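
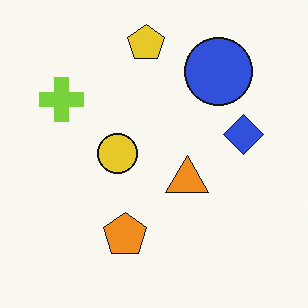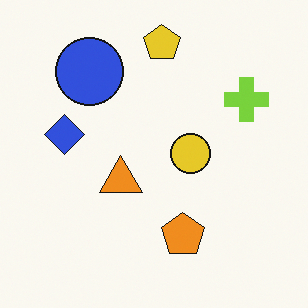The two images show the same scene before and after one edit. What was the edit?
The transformation is: flipped horizontally (left ↔ right).

The lime cross is in the top-left of the first image and the top-right of the second — shapes on opposite sides of the vertical midline have swapped in a mirror flip.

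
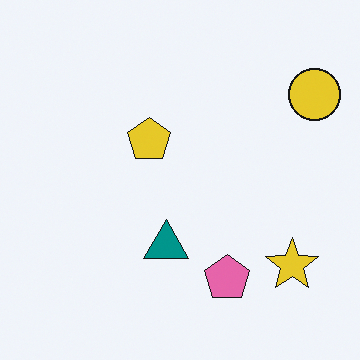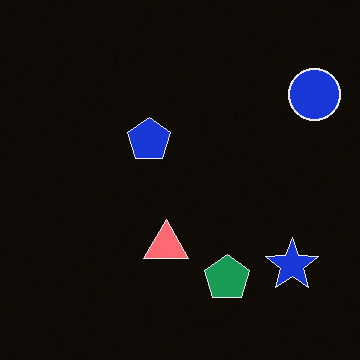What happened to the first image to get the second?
The image was color-inverted (negative).

The light background has become dark and every shape's color is its complement — a photographic negative.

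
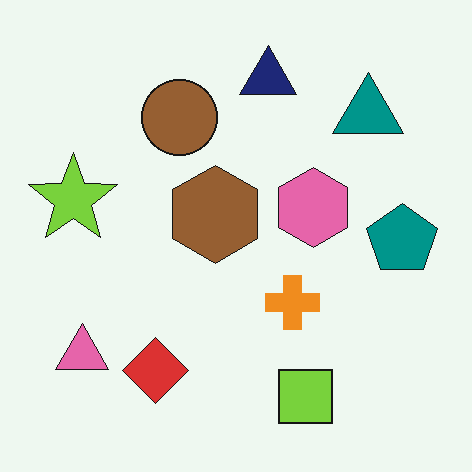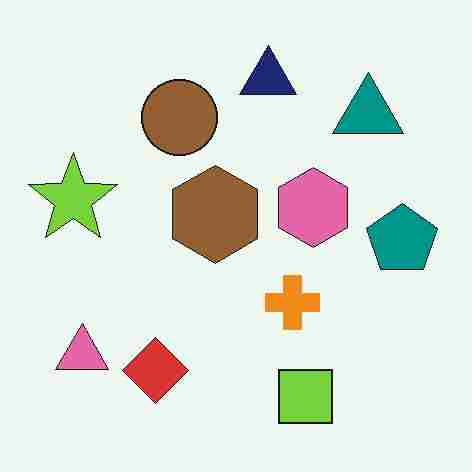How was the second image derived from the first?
The second image is the first degraded with heavy JPEG compression.

Blocky 8×8 compression artifacts appear around shape edges and the flat background shows ringing — characteristic JPEG degradation.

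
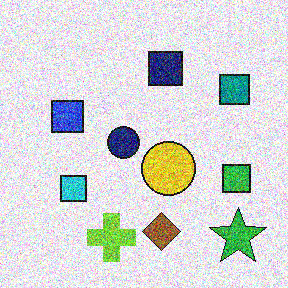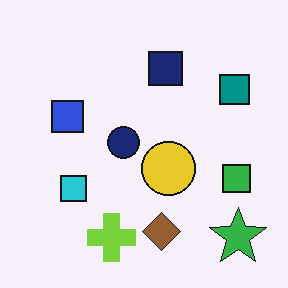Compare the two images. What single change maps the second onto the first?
It was degraded with strong gaussian noise.

Random speckle covers the whole image, including the flat background.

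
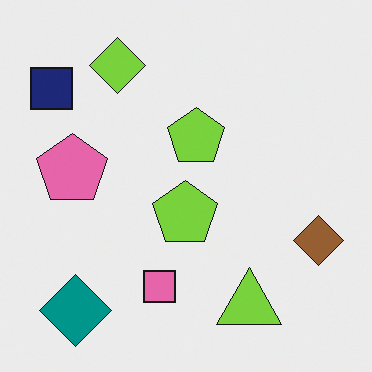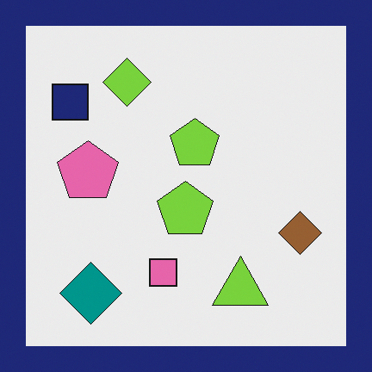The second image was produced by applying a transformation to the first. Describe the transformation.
The second image is the first framed with a navy border.

A solid navy frame runs around the edge of the second image, with the content slightly shrunk inside it.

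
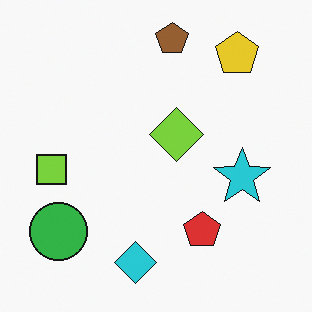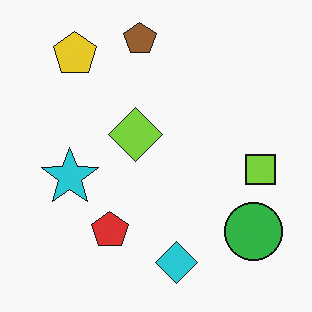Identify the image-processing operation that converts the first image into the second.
The image was flipped horizontally (left ↔ right).

The lime square is in the left of the first image and the right of the second — shapes on opposite sides of the vertical midline have swapped in a mirror flip.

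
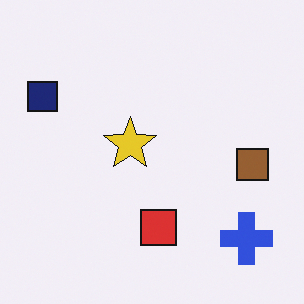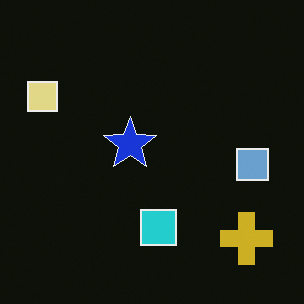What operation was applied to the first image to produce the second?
The second image is the first color-inverted (negative).

The light background has become dark and every shape's color is its complement — a photographic negative.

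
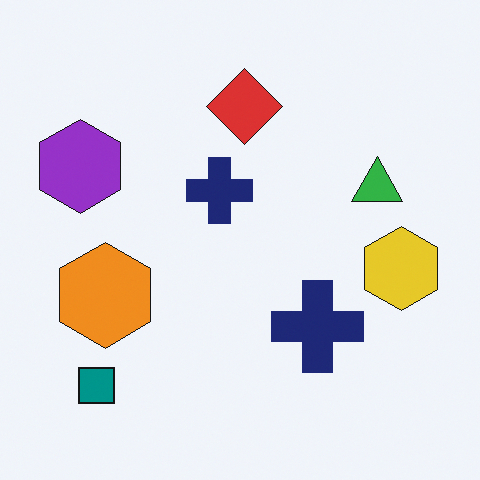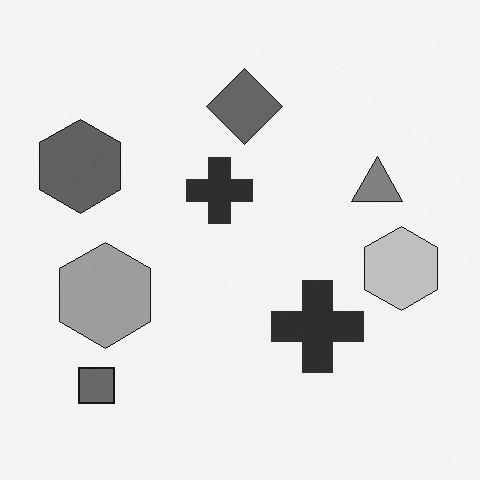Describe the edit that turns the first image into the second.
The image was converted to grayscale.

All color is removed — every shape is now a shade of grey.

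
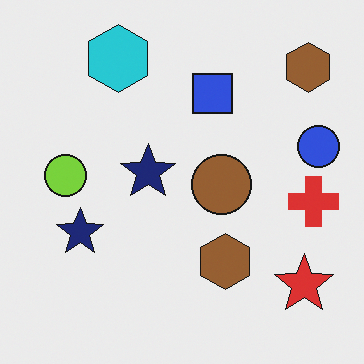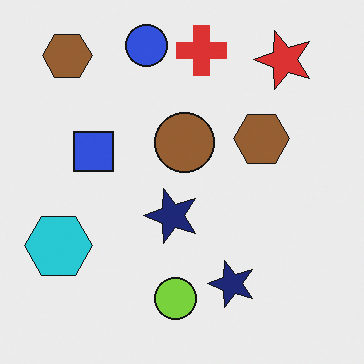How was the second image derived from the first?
It was rotated 90° counter-clockwise.

The red star sits in the bottom-right of the first image and the top-right of the second — consistent with a whole-image 90° counter-clockwise rotation.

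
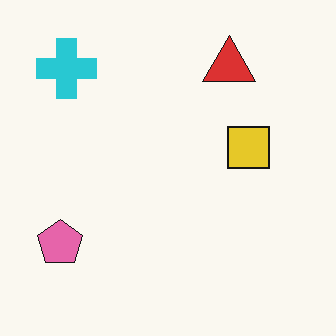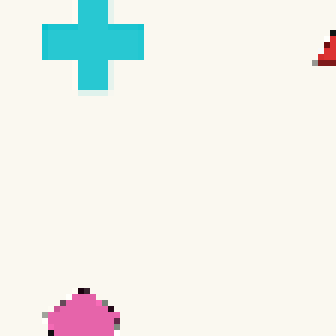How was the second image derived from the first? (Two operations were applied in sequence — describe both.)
The image was cropped to a noticeably smaller region and rescaled, then moderately pixelated.

The visible shapes are larger and the field of view is narrower; shapes near the original edges may be partly or wholly outside the frame — a crop-and-rescale. Shapes are reduced to large square blocks; fine edges and outlines are lost — a downscale-then-upscale (mosaic) effect.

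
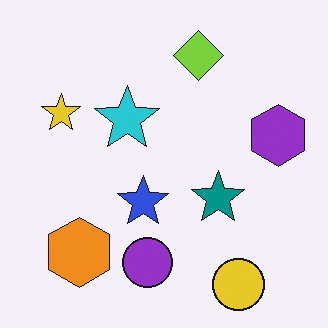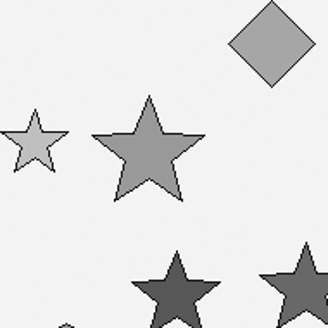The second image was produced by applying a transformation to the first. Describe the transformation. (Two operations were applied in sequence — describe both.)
It was converted to grayscale, then cropped tightly and scaled back up.

All color is removed — every shape is now a shade of grey. The visible shapes are larger and the field of view is narrower; shapes near the original edges may be partly or wholly outside the frame — a crop-and-rescale.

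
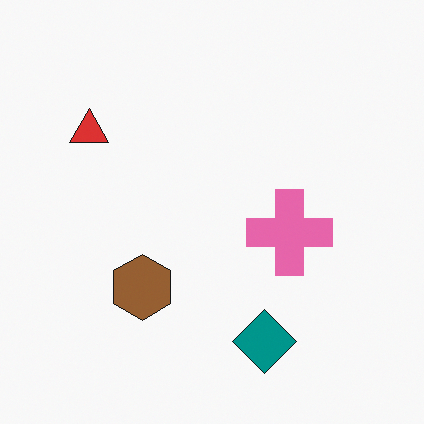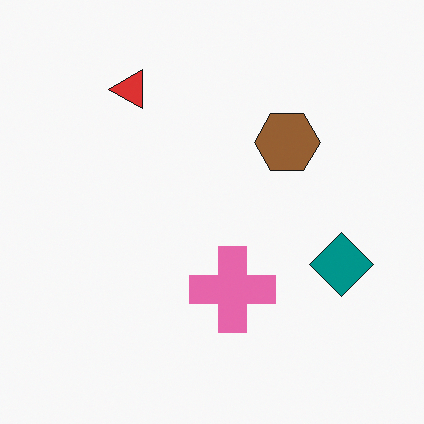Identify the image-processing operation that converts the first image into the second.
This is the original image transposed (reflected across the top-left ↔ bottom-right diagonal).

Shapes have swapped their row and column positions — what was in the top-right is now in the bottom-left — a diagonal reflection.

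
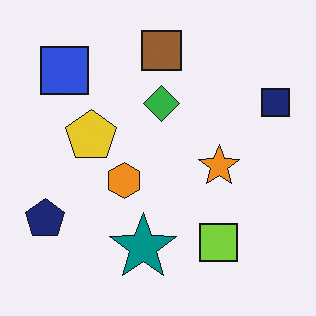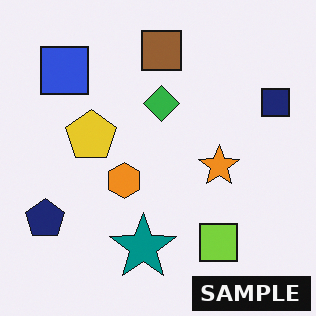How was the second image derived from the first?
The second image is the first watermarked with the text "SAMPLE" in the lower-right corner.

A dark label reading "SAMPLE" appears in the lower-right corner.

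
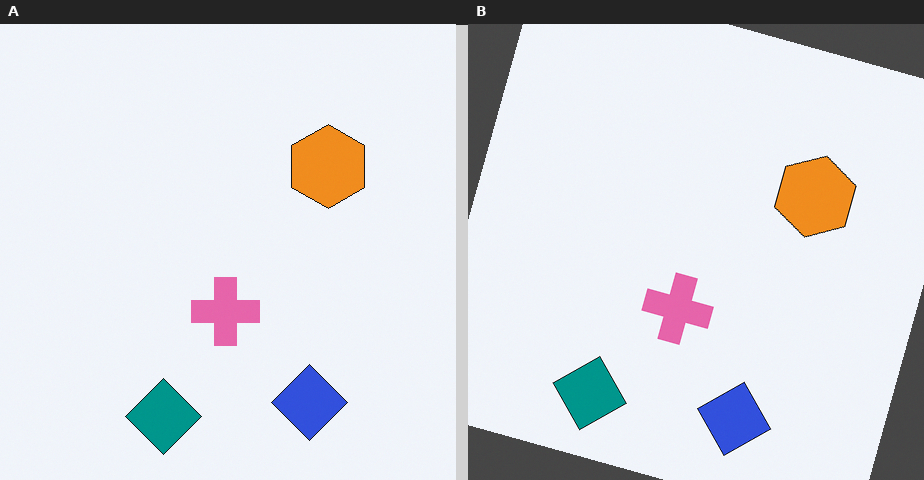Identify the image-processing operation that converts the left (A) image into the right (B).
The image was rotated clockwise by a moderate amount.

Every shape is tilted by the same angle and the image corners show triangular fill wedges — a whole-image rotation by a non-right angle.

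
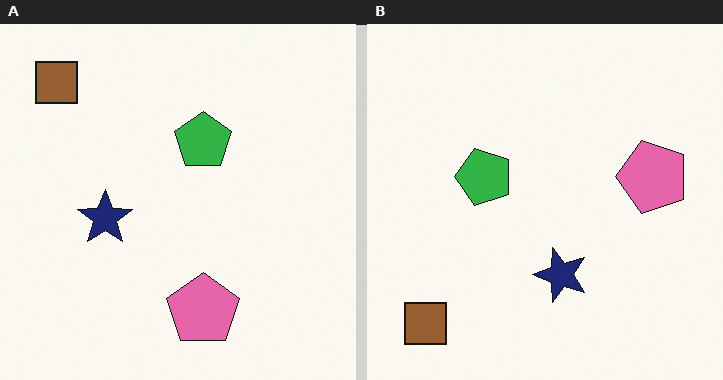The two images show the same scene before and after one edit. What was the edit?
The image was rotated 90° counter-clockwise.

The brown square sits in the top-left of the left (A) image and the bottom-left of the right (B) — consistent with a whole-image 90° counter-clockwise rotation.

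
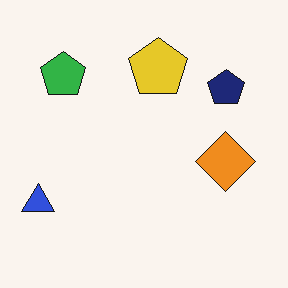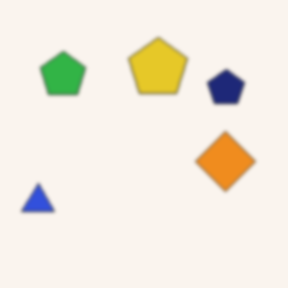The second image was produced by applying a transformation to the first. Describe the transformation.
Given a subtle gaussian blur.

Shape edges and outlines are uniformly softened across the whole image.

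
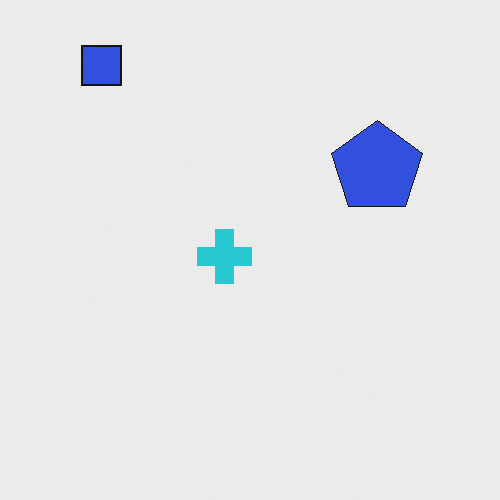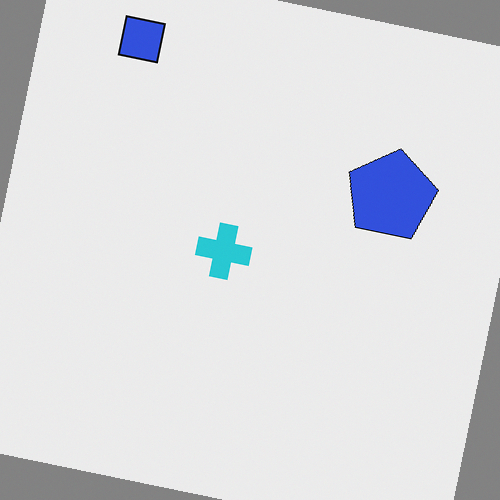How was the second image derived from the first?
Rotated clockwise by a slight angle.

Every shape is tilted by the same angle and the image corners show triangular fill wedges — a whole-image rotation by a non-right angle.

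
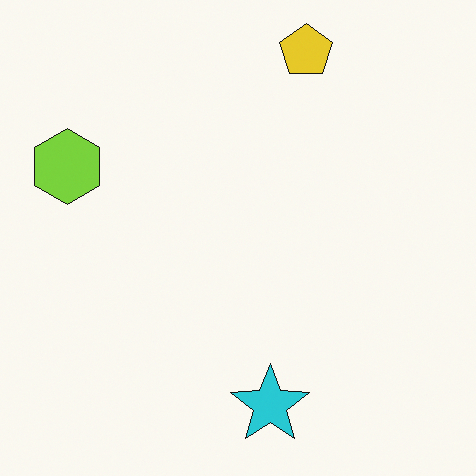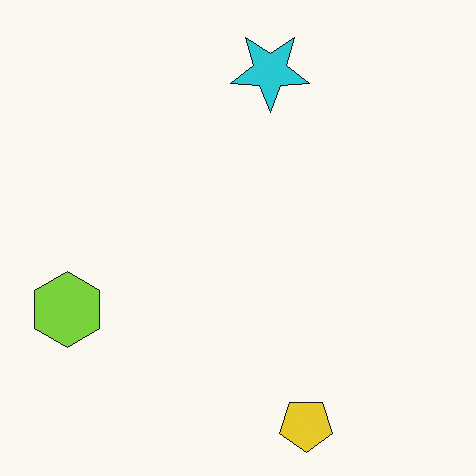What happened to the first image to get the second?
This is the original image flipped vertically (top ↔ bottom).

The yellow pentagon is in the top of the first image and the bottom of the second — shapes on opposite sides of the horizontal midline have swapped in a mirror flip.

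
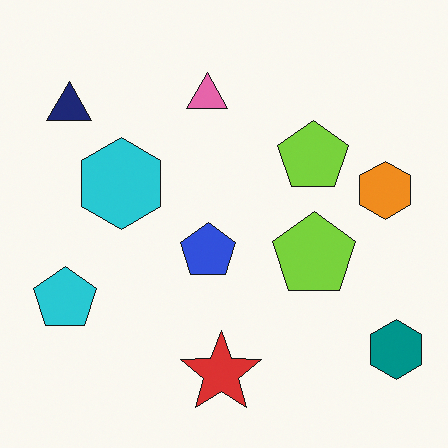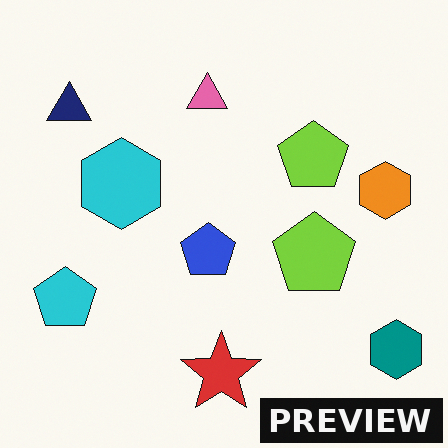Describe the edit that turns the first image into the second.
The second image is the first watermarked with the text "PREVIEW" in the lower-right corner.

A dark label reading "PREVIEW" appears in the lower-right corner.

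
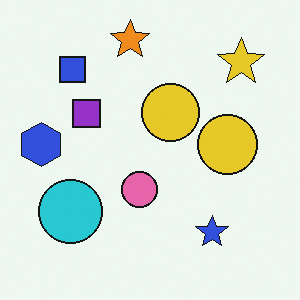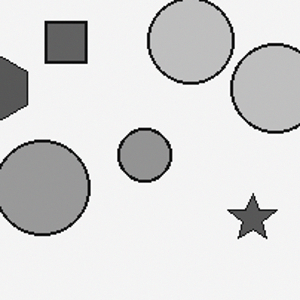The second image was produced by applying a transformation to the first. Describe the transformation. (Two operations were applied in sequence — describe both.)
The second image is the first converted to grayscale, then cropped to a modestly smaller region and rescaled.

All color is removed — every shape is now a shade of grey. The visible shapes are larger and the field of view is narrower; shapes near the original edges may be partly or wholly outside the frame — a crop-and-rescale.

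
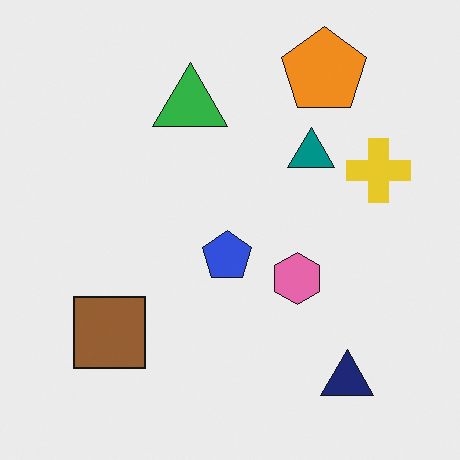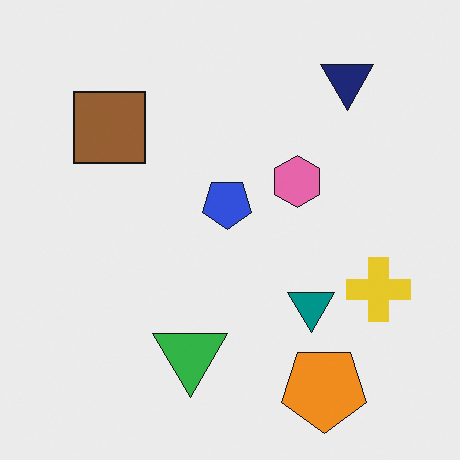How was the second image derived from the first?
The image was flipped vertically (top ↔ bottom).

The orange pentagon is in the top-right of the first image and the bottom-right of the second — shapes on opposite sides of the horizontal midline have swapped in a mirror flip.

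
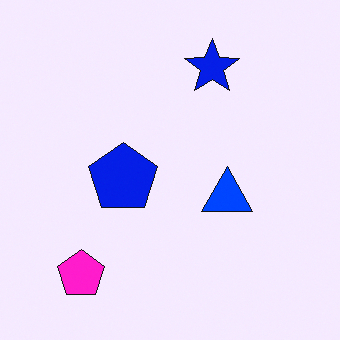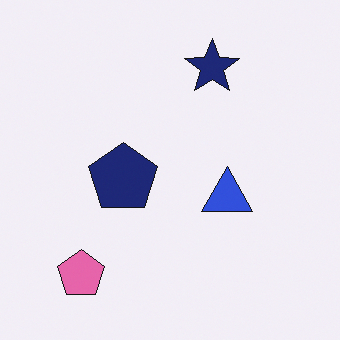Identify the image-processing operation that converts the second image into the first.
The first image is the second made much more vivid (saturation change).

All colors are more vivid — a global saturation change.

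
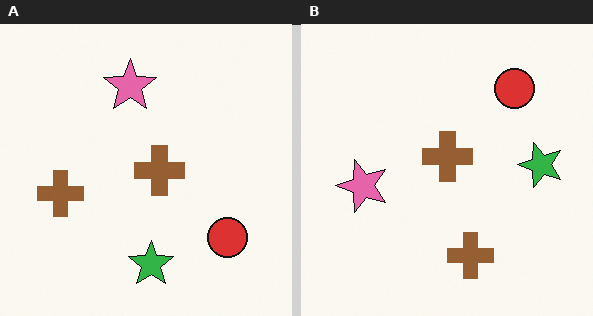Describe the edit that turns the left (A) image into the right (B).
Rotated 90° counter-clockwise.

The red circle sits in the bottom-right of the left (A) image and the top-right of the right (B) — consistent with a whole-image 90° counter-clockwise rotation.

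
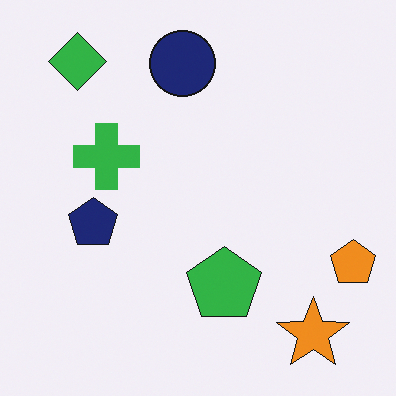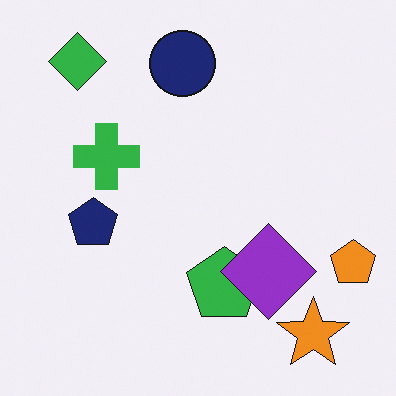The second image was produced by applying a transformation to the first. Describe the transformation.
The transformation is: overlaid with an additional purple diamond.

A purple diamond appears in the second image that is absent from the first.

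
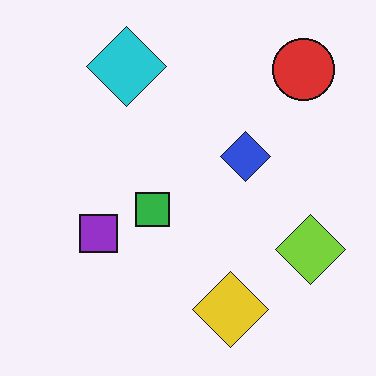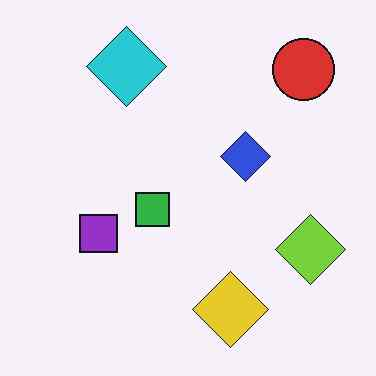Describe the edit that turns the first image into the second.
This is the original image given moderate JPEG compression.

Blocky 8×8 compression artifacts appear around shape edges and the flat background shows ringing — characteristic JPEG degradation.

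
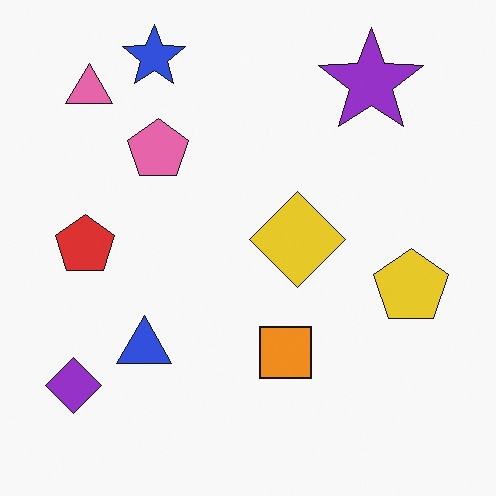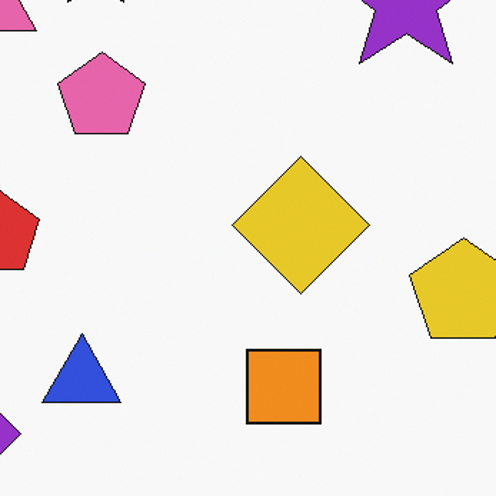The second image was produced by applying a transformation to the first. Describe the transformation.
The image was cropped slightly and scaled back up.

The visible shapes are larger and the field of view is narrower; shapes near the original edges may be partly or wholly outside the frame — a crop-and-rescale.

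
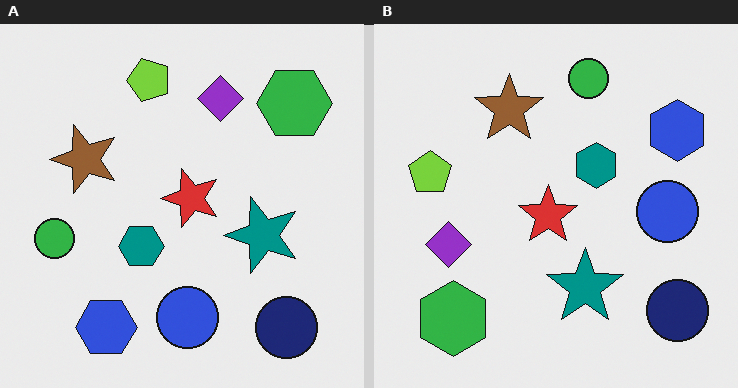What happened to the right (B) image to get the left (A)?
The image was transposed (reflected across the top-left ↔ bottom-right diagonal).

Shapes have swapped their row and column positions — what was in the top-right is now in the bottom-left — a diagonal reflection.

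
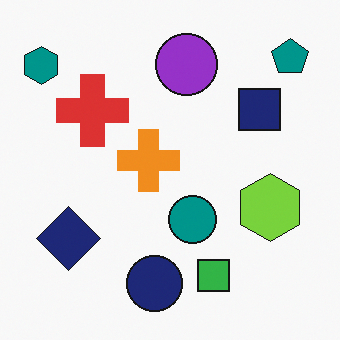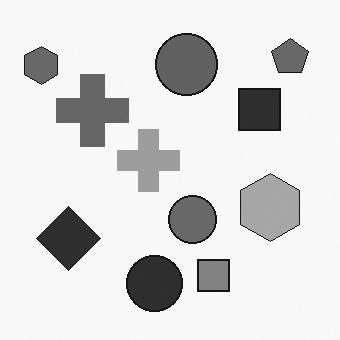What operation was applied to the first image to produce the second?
This is the original image converted to grayscale.

All color is removed — every shape is now a shade of grey.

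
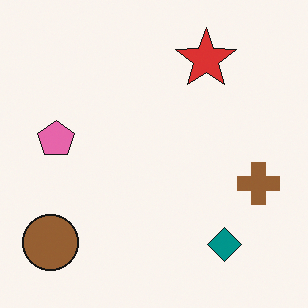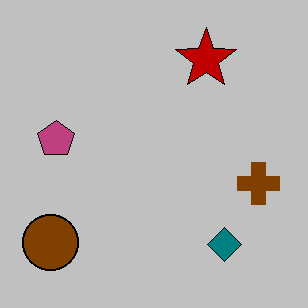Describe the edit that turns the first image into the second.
The image was aggressively posterized.

Each flat color has snapped to a coarser quantized level — most visibly, the near-white background has dropped to a flat grey.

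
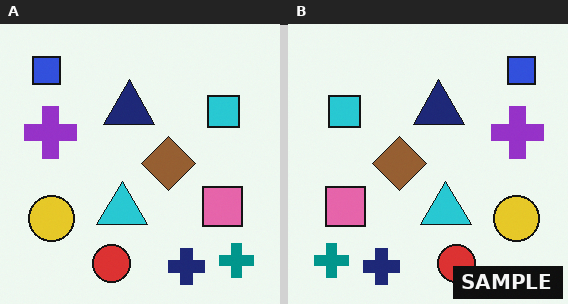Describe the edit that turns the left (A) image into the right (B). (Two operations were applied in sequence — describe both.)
This is the original image flipped horizontally (left ↔ right), then watermarked with the text "SAMPLE" in the lower-right corner.

The teal cross is in the bottom-right of the left (A) image and the bottom-left of the right (B) — shapes on opposite sides of the vertical midline have swapped in a mirror flip. A dark label reading "SAMPLE" appears in the lower-right corner.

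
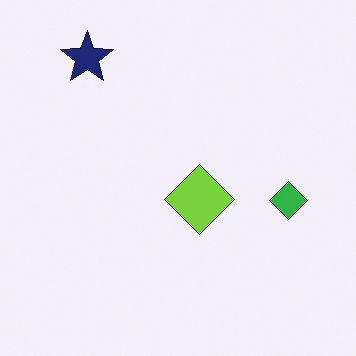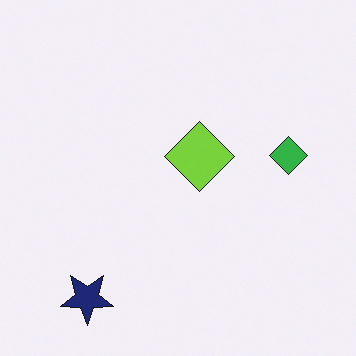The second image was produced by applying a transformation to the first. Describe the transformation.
This is the original image flipped vertically (top ↔ bottom).

The navy star is in the top-left of the first image and the bottom-left of the second — shapes on opposite sides of the horizontal midline have swapped in a mirror flip.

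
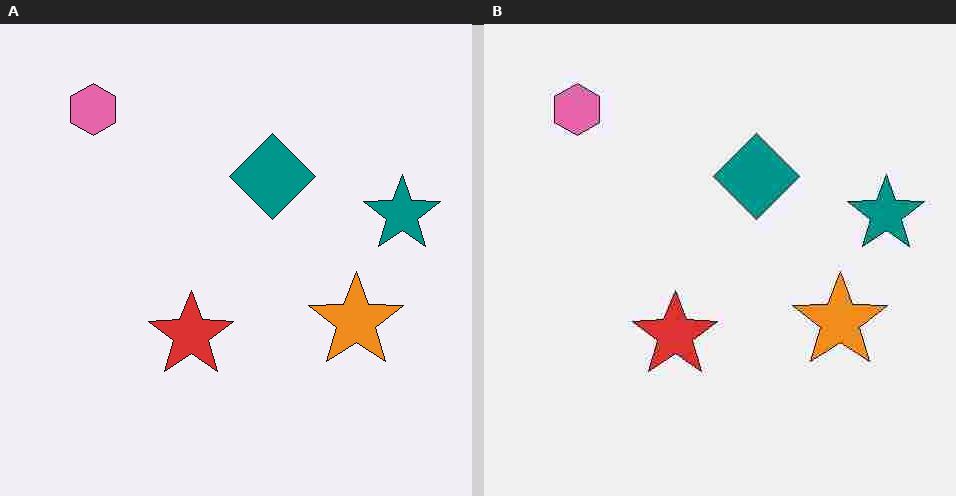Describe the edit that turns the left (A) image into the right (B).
The transformation is: degraded with heavy JPEG compression.

Blocky 8×8 compression artifacts appear around shape edges and the flat background shows ringing — characteristic JPEG degradation.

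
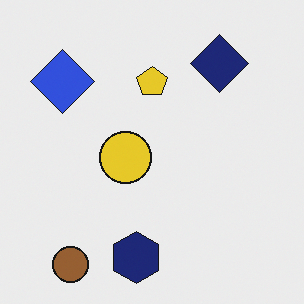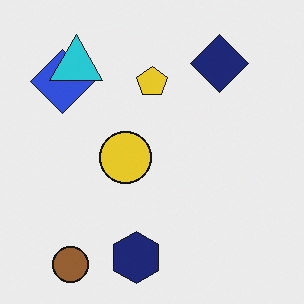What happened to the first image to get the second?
Overlaid with an additional cyan triangle.

A cyan triangle appears in the second image that is absent from the first.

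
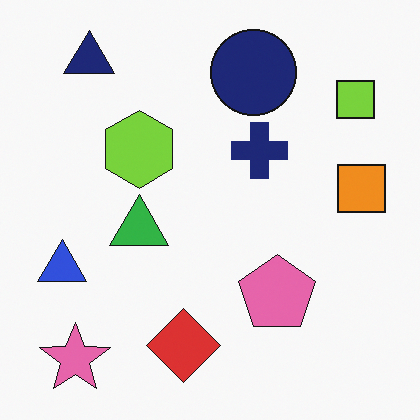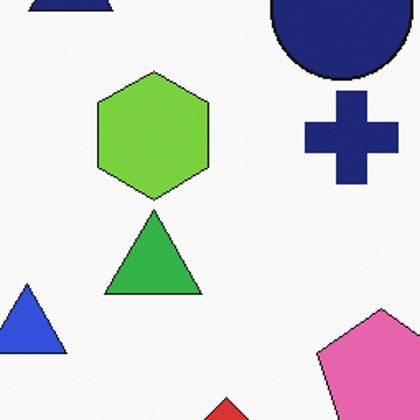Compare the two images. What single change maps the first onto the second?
The transformation is: cropped to a noticeably smaller region and rescaled.

The visible shapes are larger and the field of view is narrower; shapes near the original edges may be partly or wholly outside the frame — a crop-and-rescale.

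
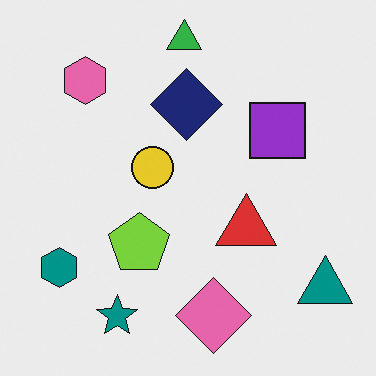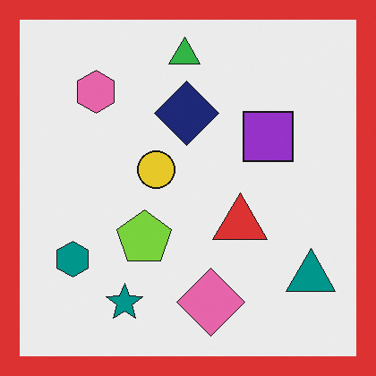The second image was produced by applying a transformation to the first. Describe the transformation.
This is the original image framed with a red border.

A solid red frame runs around the edge of the second image, with the content slightly shrunk inside it.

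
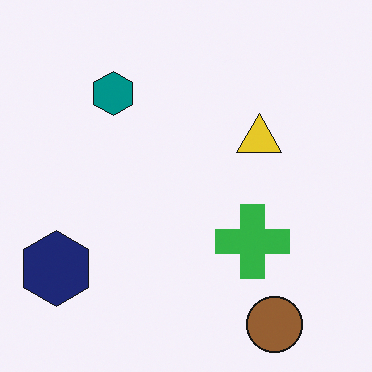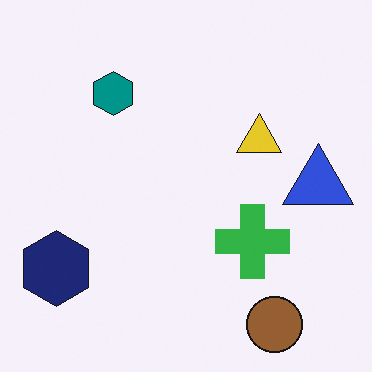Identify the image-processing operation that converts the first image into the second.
The image was overlaid with an additional blue triangle.

A blue triangle appears in the second image that is absent from the first.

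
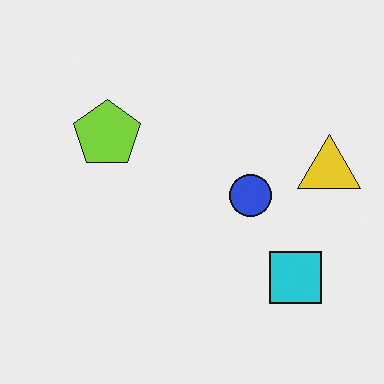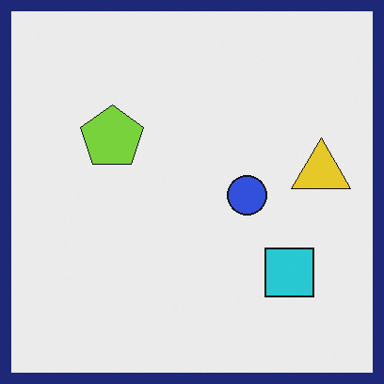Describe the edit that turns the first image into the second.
This is the original image framed with a navy border.

A solid navy frame runs around the edge of the second image, with the content slightly shrunk inside it.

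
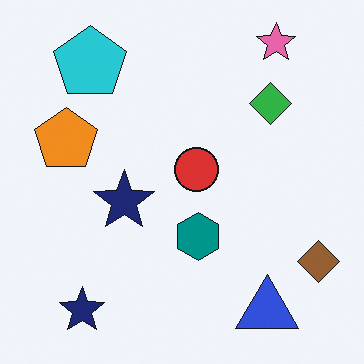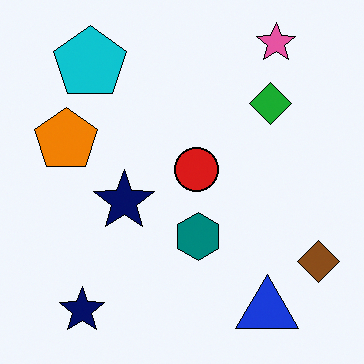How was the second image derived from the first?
Given slightly increased contrast.

Tones are pushed away from mid-grey across the whole image — a global contrast change.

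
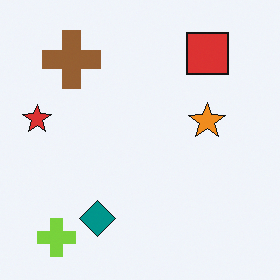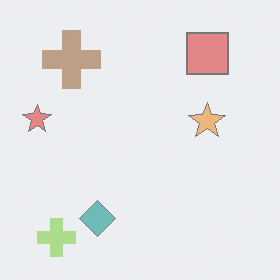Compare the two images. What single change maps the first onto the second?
The transformation is: given much lower contrast.

Tones are pushed toward mid-grey across the whole image — a global contrast change.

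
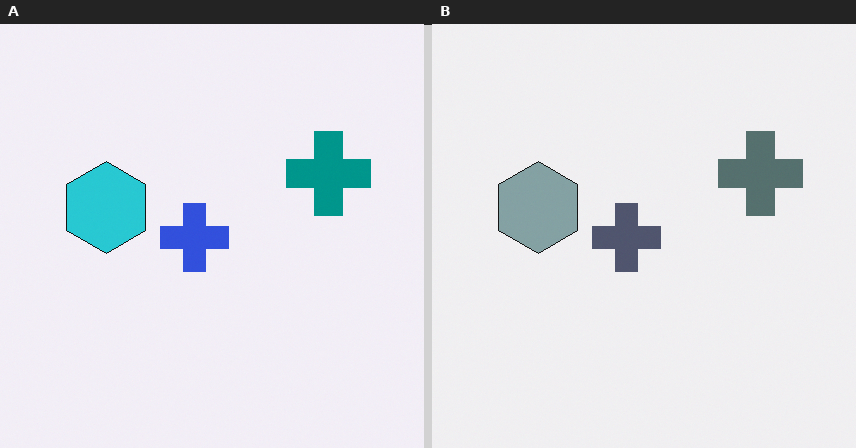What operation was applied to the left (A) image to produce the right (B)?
It was heavily desaturated.

All colors are more muted and greyish — a global saturation change.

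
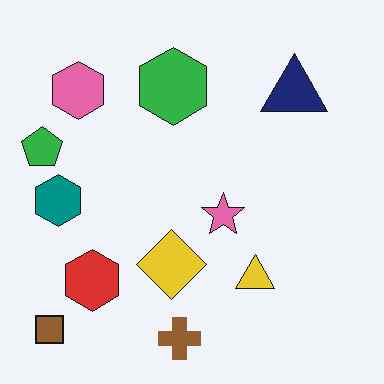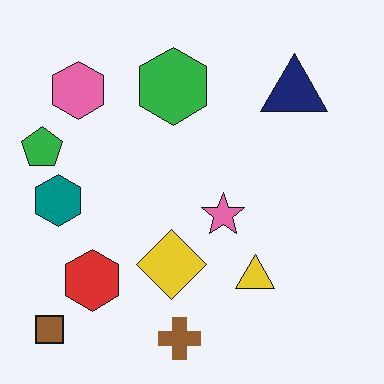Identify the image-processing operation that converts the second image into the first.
It was given moderate JPEG compression.

Blocky 8×8 compression artifacts appear around shape edges and the flat background shows ringing — characteristic JPEG degradation.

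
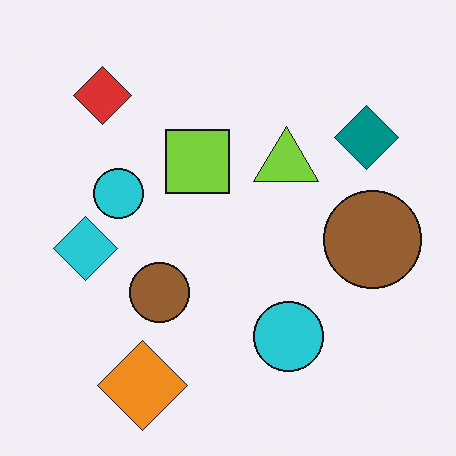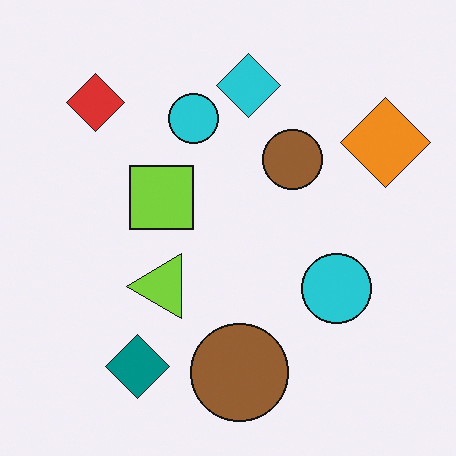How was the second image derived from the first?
This is the original image transposed (reflected across the top-left ↔ bottom-right diagonal).

Shapes have swapped their row and column positions — what was in the top-right is now in the bottom-left — a diagonal reflection.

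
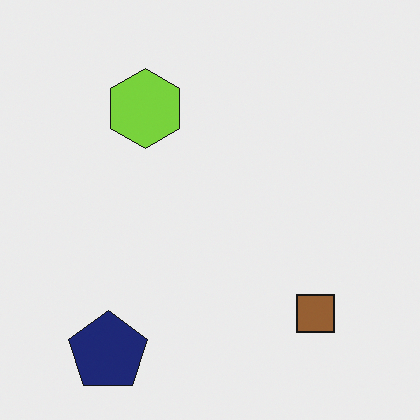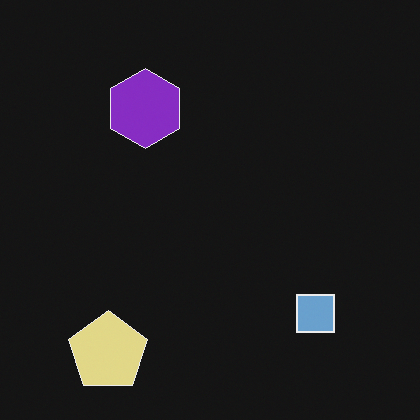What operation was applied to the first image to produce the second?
The second image is the first color-inverted (negative).

The light background has become dark and every shape's color is its complement — a photographic negative.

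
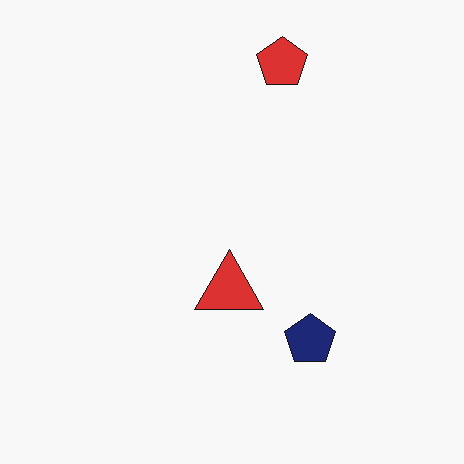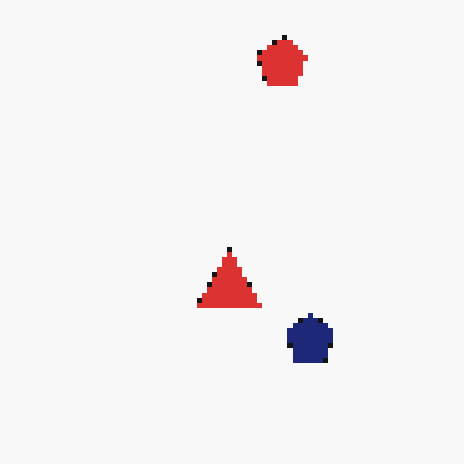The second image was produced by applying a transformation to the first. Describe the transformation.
The second image is the first mildly pixelated.

Shapes are reduced to large square blocks; fine edges and outlines are lost — a downscale-then-upscale (mosaic) effect.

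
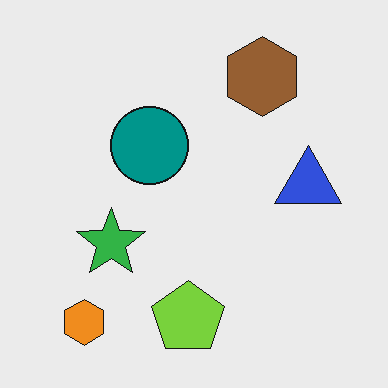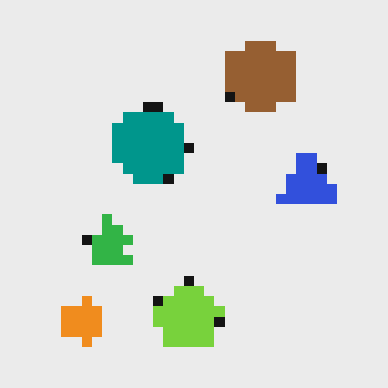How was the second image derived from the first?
The image was heavily pixelated into large blocks.

Shapes are reduced to large square blocks; fine edges and outlines are lost — a downscale-then-upscale (mosaic) effect.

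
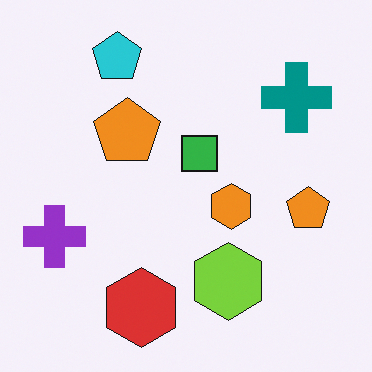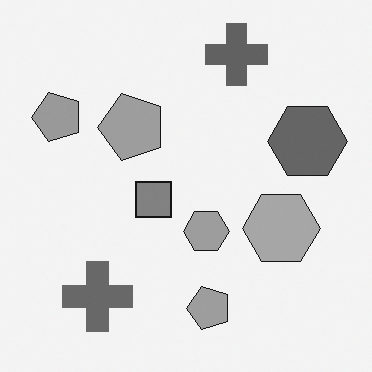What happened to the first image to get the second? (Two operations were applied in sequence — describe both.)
The transformation is: transposed (reflected across the top-left ↔ bottom-right diagonal), then converted to grayscale.

Shapes have swapped their row and column positions — what was in the top-right is now in the bottom-left — a diagonal reflection. All color is removed — every shape is now a shade of grey.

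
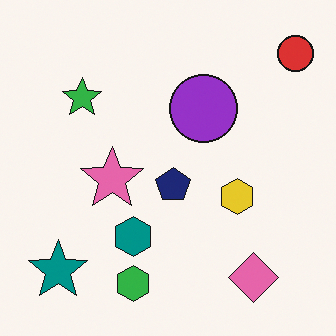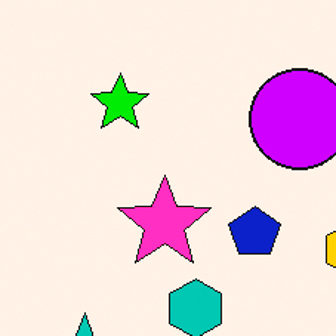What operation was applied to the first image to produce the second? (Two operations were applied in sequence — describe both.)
This is the original image cropped to a modestly smaller region and rescaled, then made much more vivid (saturation change).

The visible shapes are larger and the field of view is narrower; shapes near the original edges may be partly or wholly outside the frame — a crop-and-rescale. All colors are more vivid — a global saturation change.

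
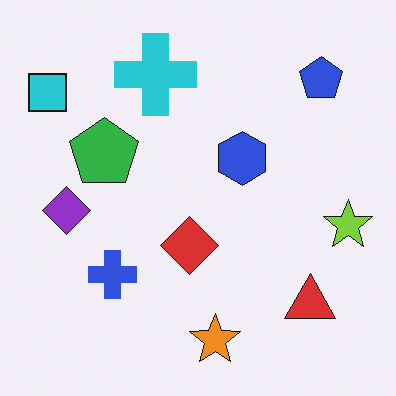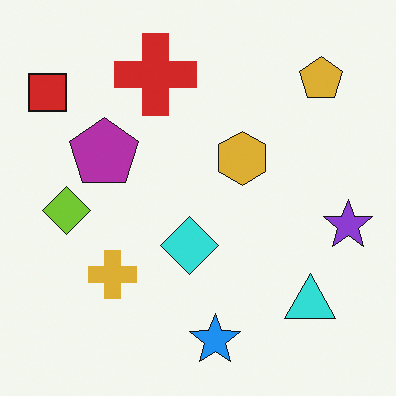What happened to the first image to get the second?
The transformation is: hue-shifted through roughly half the color wheel.

Every shape's color has rotated by the same amount around the hue wheel — a uniform hue shift.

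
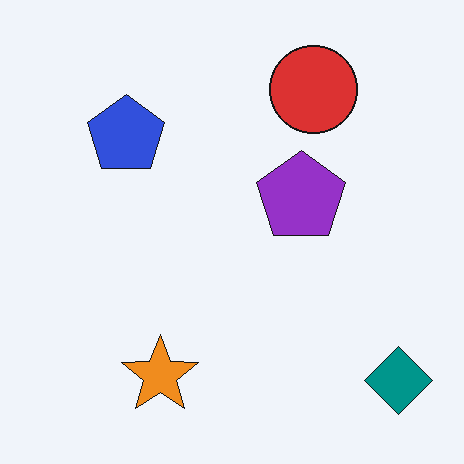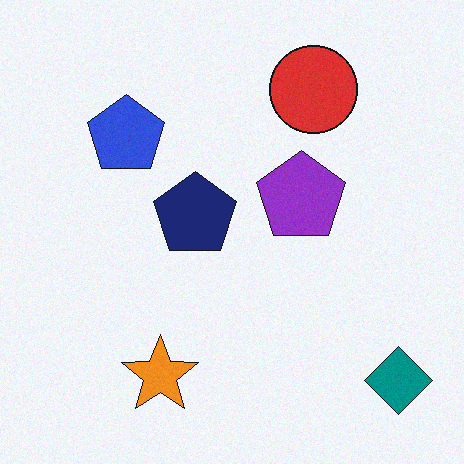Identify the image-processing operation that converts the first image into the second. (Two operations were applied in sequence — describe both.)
The second image is the first degraded with light additive noise, then overlaid with an additional navy pentagon.

Random speckle covers the whole image, including the flat background. A navy pentagon appears in the second image that is absent from the first.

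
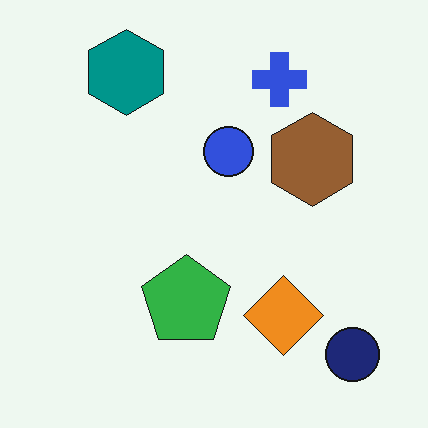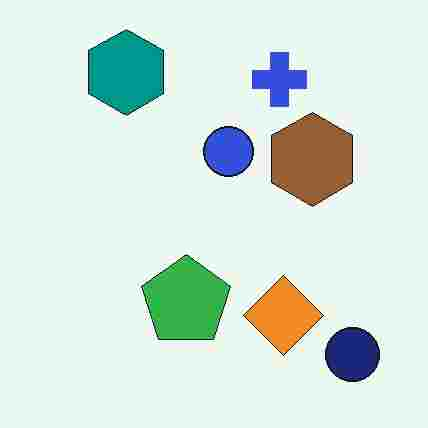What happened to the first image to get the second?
The transformation is: heavily JPEG-compressed with obvious blocking artifacts.

Blocky 8×8 compression artifacts appear around shape edges and the flat background shows ringing — characteristic JPEG degradation.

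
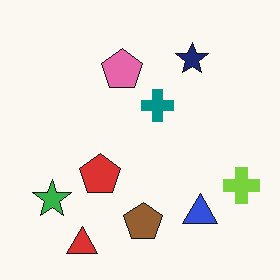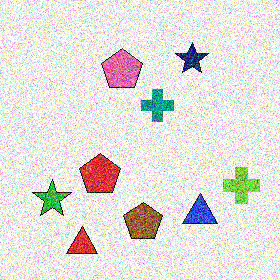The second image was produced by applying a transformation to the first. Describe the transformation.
Degraded with a thick layer of grain.

Random speckle covers the whole image, including the flat background.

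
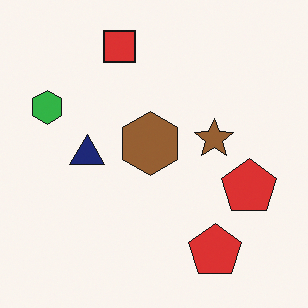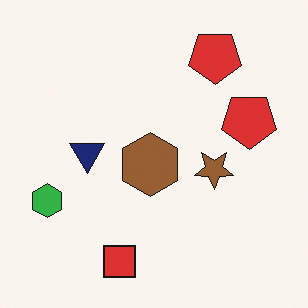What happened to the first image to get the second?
The transformation is: flipped vertically (top ↔ bottom).

The red square is in the top of the first image and the bottom of the second — shapes on opposite sides of the horizontal midline have swapped in a mirror flip.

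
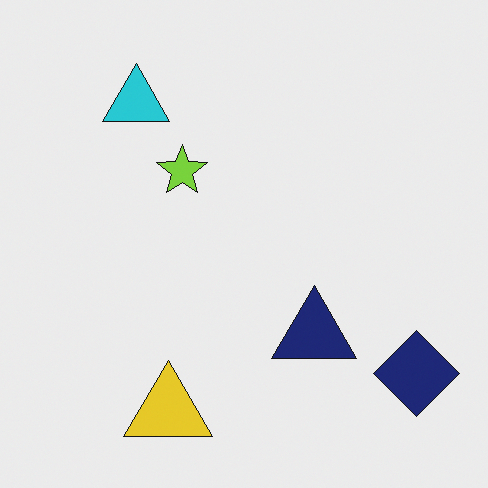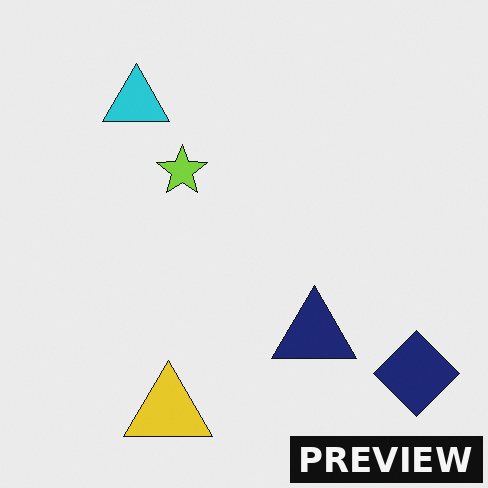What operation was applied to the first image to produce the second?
This is the original image watermarked with the text "PREVIEW" in the lower-right corner.

A dark label reading "PREVIEW" appears in the lower-right corner.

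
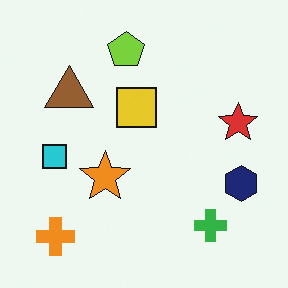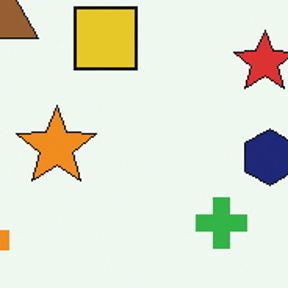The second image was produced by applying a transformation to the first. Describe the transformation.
The second image is the first cropped to a modestly smaller region and rescaled.

The visible shapes are larger and the field of view is narrower; shapes near the original edges may be partly or wholly outside the frame — a crop-and-rescale.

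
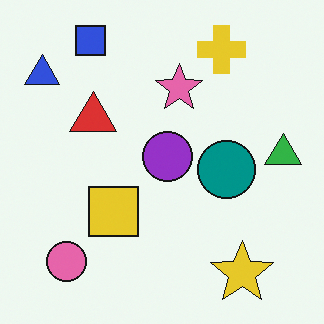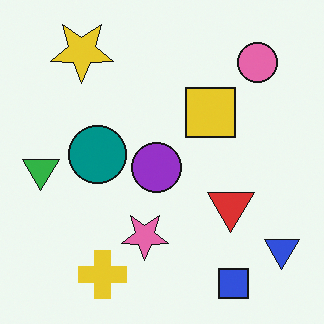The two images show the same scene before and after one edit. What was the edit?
The transformation is: rotated 180°.

The blue triangle sits in the top-left of the first image and the bottom-right of the second — consistent with a whole-image 180° rotation.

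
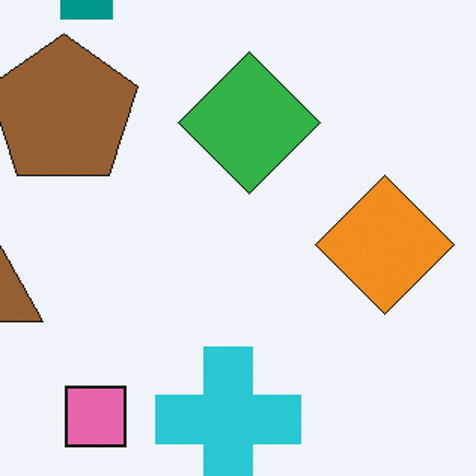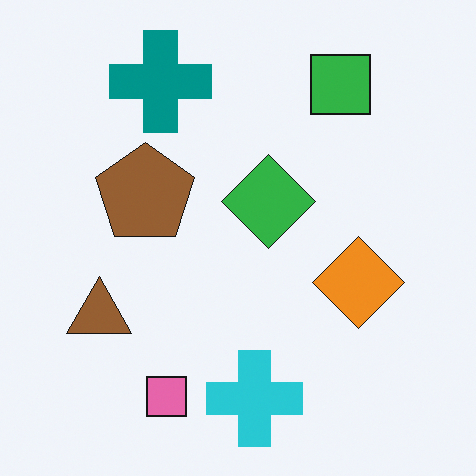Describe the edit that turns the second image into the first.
The transformation is: cropped to a modestly smaller region and rescaled.

The visible shapes are larger and the field of view is narrower; shapes near the original edges may be partly or wholly outside the frame — a crop-and-rescale.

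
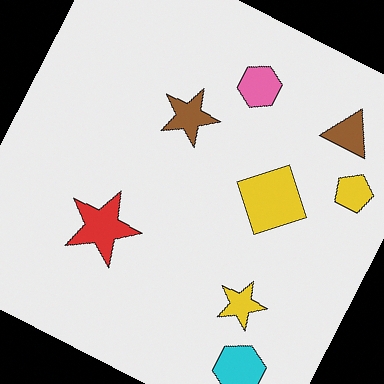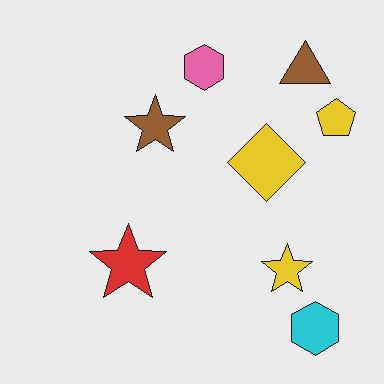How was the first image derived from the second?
It was rotated clockwise by a moderate amount.

Every shape is tilted by the same angle and the image corners show triangular fill wedges — a whole-image rotation by a non-right angle.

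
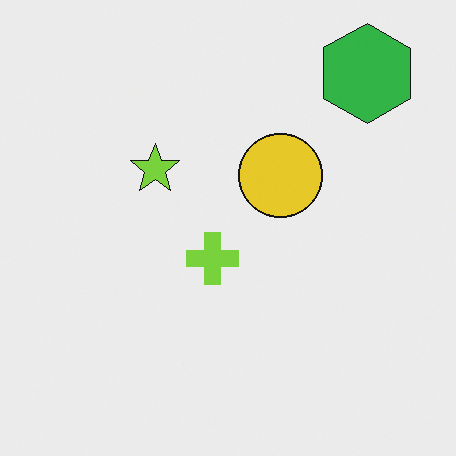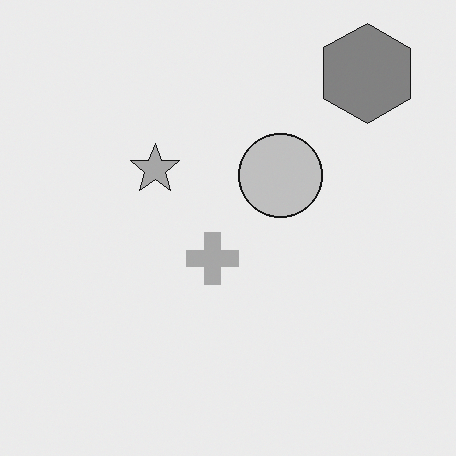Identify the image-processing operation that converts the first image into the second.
Converted to grayscale.

All color is removed — every shape is now a shade of grey.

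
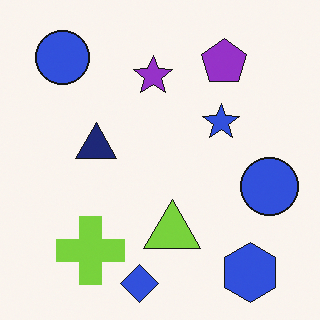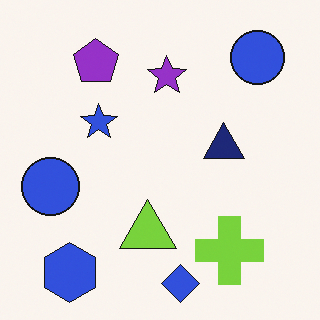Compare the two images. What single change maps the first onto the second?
Flipped horizontally (left ↔ right).

The blue hexagon is in the bottom-right of the first image and the bottom-left of the second — shapes on opposite sides of the vertical midline have swapped in a mirror flip.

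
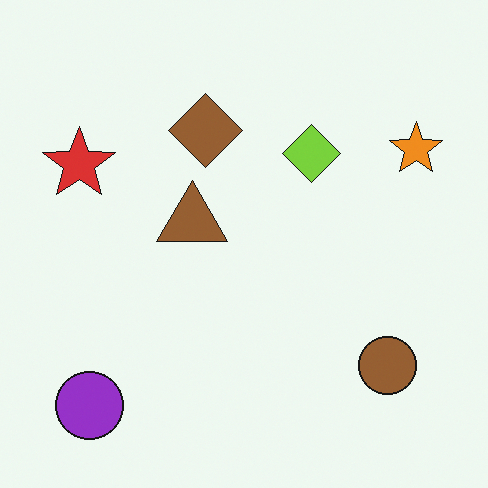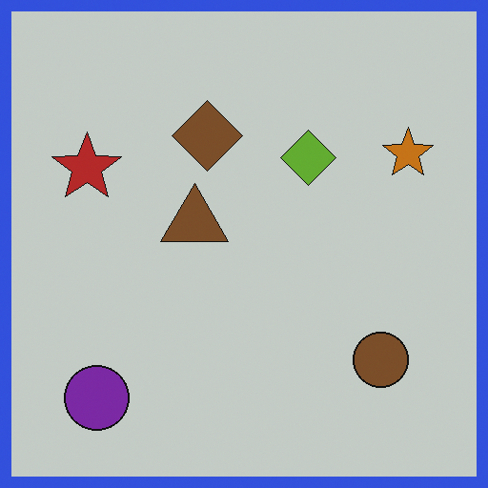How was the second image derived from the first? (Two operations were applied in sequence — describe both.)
The image was slightly darkened, then framed with a blue border.

Every pixel — background and shapes alike — is uniformly darkened. A solid blue frame runs around the edge of the second image, with the content slightly shrunk inside it.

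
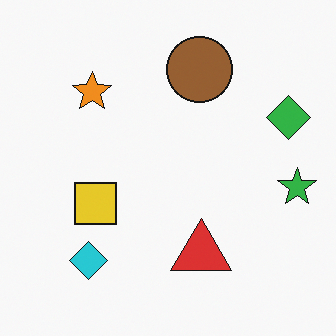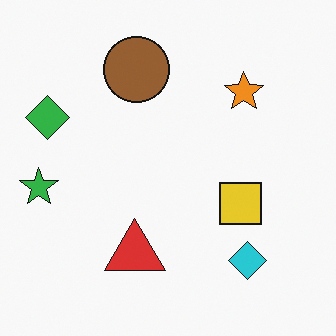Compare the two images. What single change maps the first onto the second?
Flipped horizontally (left ↔ right).

The green star is in the right of the first image and the left of the second — shapes on opposite sides of the vertical midline have swapped in a mirror flip.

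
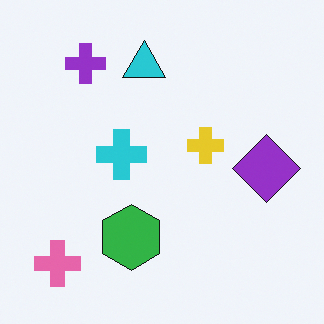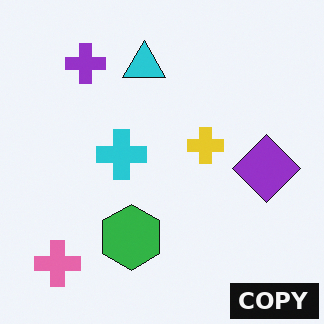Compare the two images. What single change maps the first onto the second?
It was watermarked with the text "COPY" in the lower-right corner.

A dark label reading "COPY" appears in the lower-right corner.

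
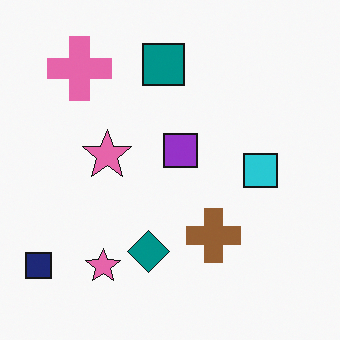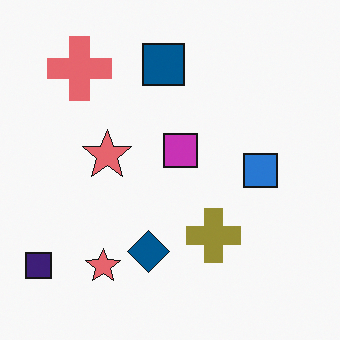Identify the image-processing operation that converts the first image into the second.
It was hue-shifted by a small amount.

Every shape's color has rotated by the same amount around the hue wheel — a uniform hue shift.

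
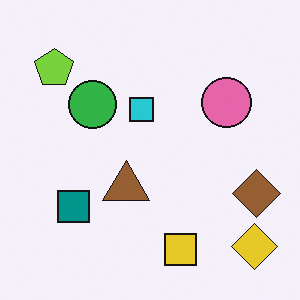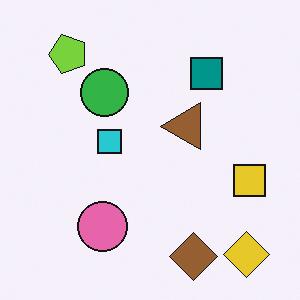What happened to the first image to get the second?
The image was transposed (reflected across the top-left ↔ bottom-right diagonal).

Shapes have swapped their row and column positions — what was in the top-right is now in the bottom-left — a diagonal reflection.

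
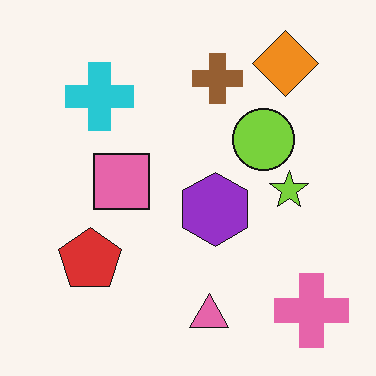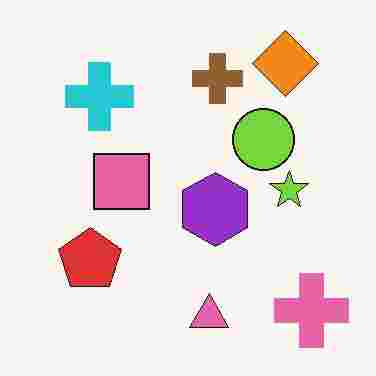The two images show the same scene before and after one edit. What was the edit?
The transformation is: heavily JPEG-compressed with obvious blocking artifacts.

Blocky 8×8 compression artifacts appear around shape edges and the flat background shows ringing — characteristic JPEG degradation.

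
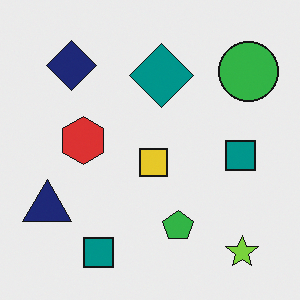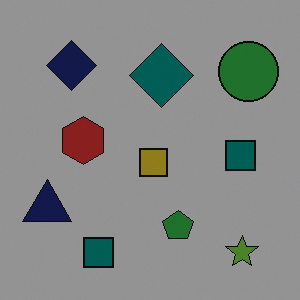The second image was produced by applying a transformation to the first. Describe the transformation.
It was substantially darkened.

Every pixel — background and shapes alike — is uniformly darkened.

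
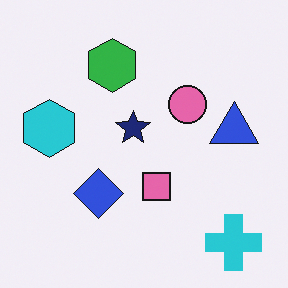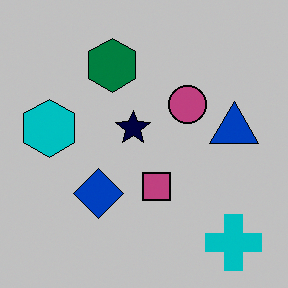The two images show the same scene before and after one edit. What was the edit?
This is the original image aggressively posterized.

Each flat color has snapped to a coarser quantized level — most visibly, the near-white background has dropped to a flat grey.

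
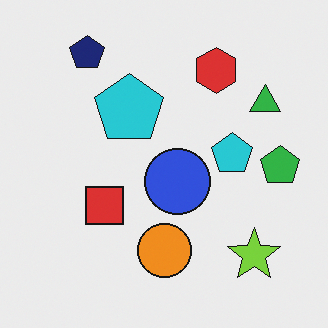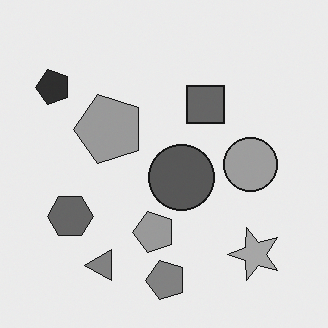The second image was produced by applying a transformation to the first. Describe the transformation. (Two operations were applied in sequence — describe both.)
Transposed (reflected across the top-left ↔ bottom-right diagonal), then converted to grayscale.

Shapes have swapped their row and column positions — what was in the top-right is now in the bottom-left — a diagonal reflection. All color is removed — every shape is now a shade of grey.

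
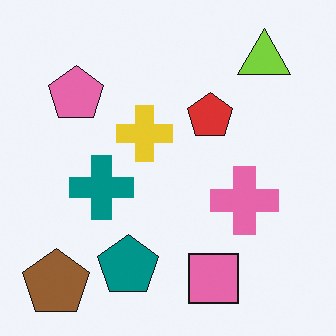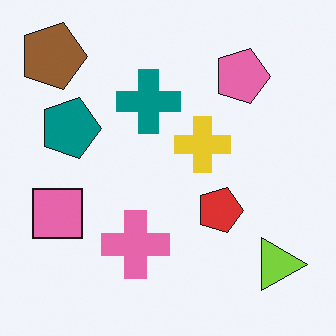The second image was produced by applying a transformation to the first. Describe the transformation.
It was rotated 90° clockwise.

The brown pentagon sits in the bottom-left of the first image and the top-left of the second — consistent with a whole-image 90° clockwise rotation.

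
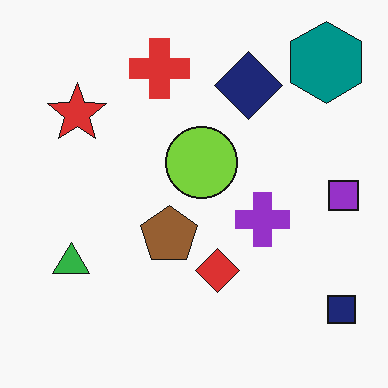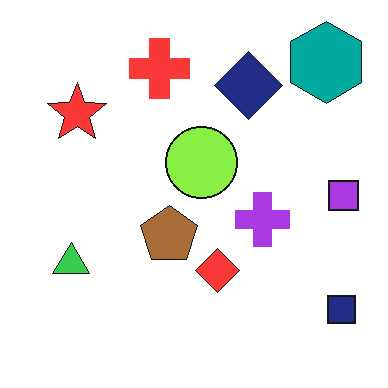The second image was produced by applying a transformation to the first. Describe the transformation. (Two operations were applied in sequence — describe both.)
The image was brightened a little, then given moderate JPEG compression.

Every pixel — background and shapes alike — is uniformly brightened. Blocky 8×8 compression artifacts appear around shape edges and the flat background shows ringing — characteristic JPEG degradation.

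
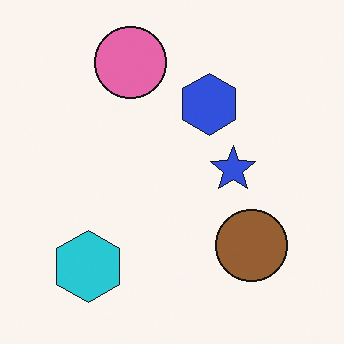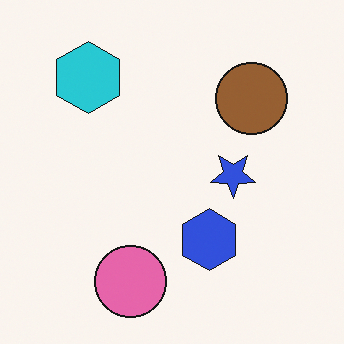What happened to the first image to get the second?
Flipped vertically (top ↔ bottom).

The pink circle is in the top of the first image and the bottom of the second — shapes on opposite sides of the horizontal midline have swapped in a mirror flip.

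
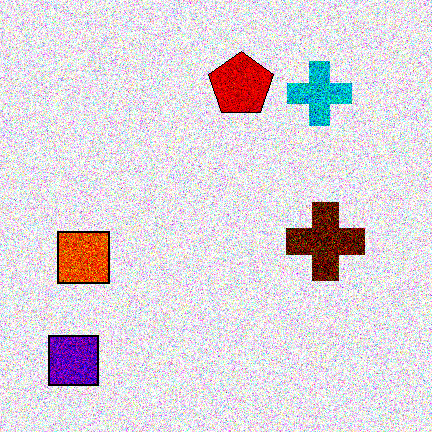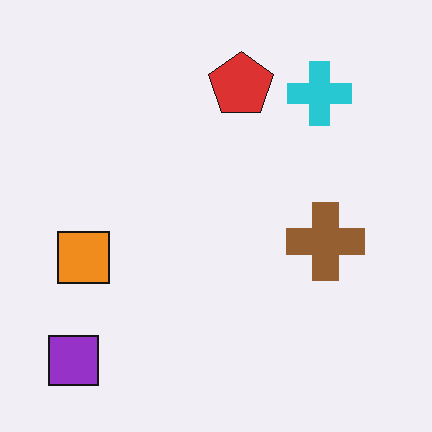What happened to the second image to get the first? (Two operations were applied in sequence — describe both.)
It was degraded with heavy additive noise, then boosted in contrast.

Random speckle covers the whole image, including the flat background. Tones are pushed away from mid-grey across the whole image — a global contrast change.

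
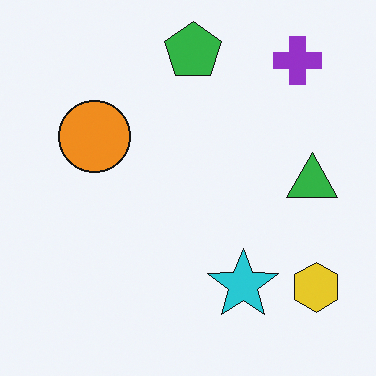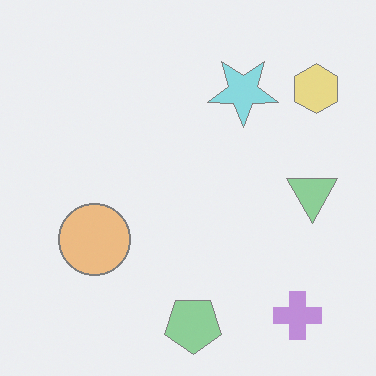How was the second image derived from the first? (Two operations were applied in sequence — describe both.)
This is the original image flipped vertically (top ↔ bottom), then washed out (contrast reduced).

The green pentagon is in the top of the first image and the bottom of the second — shapes on opposite sides of the horizontal midline have swapped in a mirror flip. Tones are pushed toward mid-grey across the whole image — a global contrast change.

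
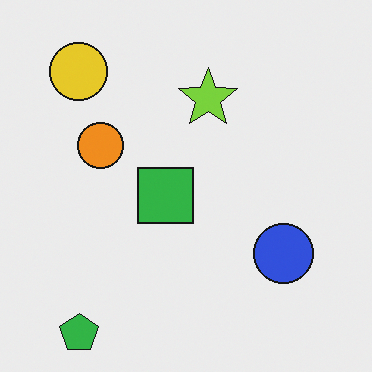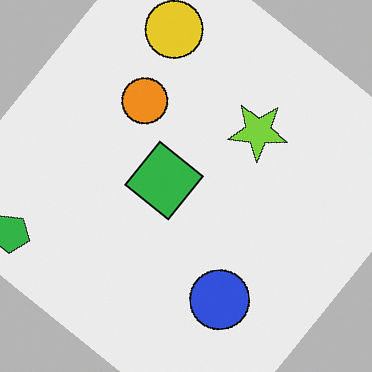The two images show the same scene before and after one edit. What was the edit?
The second image is the first rotated clockwise by a large amount — several tens of degrees.

Every shape is tilted by the same angle and the image corners show triangular fill wedges — a whole-image rotation by a non-right angle.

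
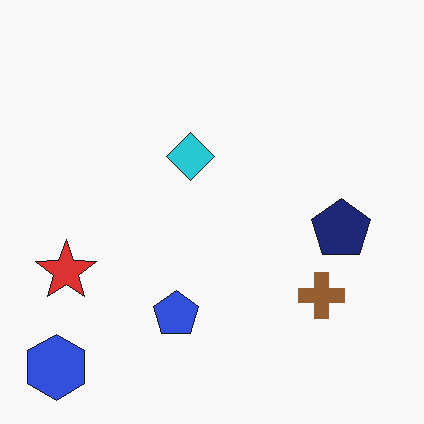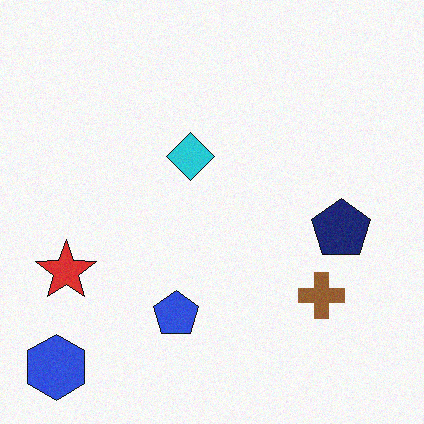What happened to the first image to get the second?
Degraded with a light layer of grain.

Random speckle covers the whole image, including the flat background.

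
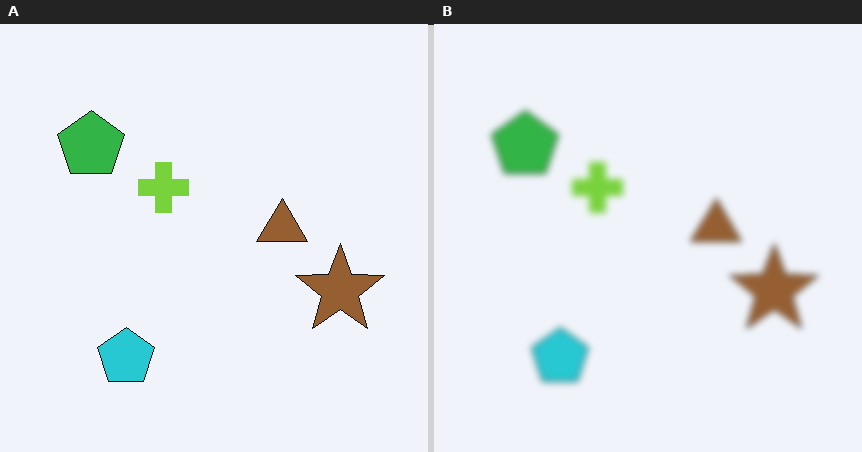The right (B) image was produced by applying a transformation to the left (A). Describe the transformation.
The image was moderately blurred.

Shape edges and outlines are uniformly softened across the whole image.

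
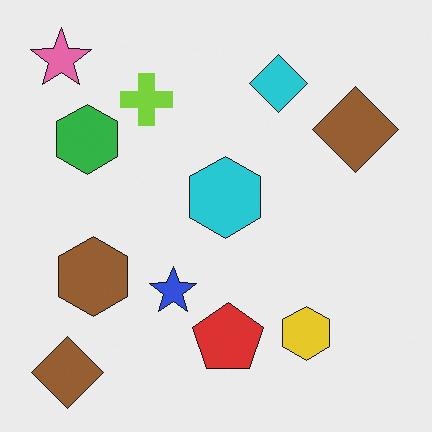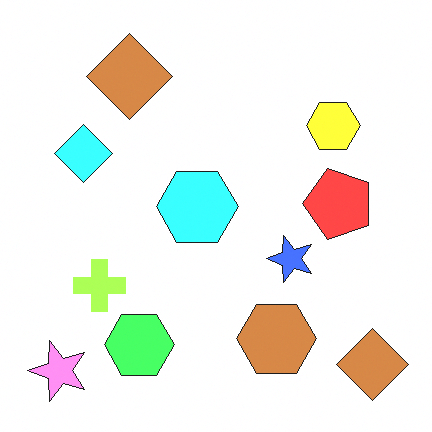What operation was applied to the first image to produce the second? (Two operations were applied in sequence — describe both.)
It was rotated 90° counter-clockwise, then substantially brightened.

The pink star sits in the top-left of the first image and the bottom-left of the second — consistent with a whole-image 90° counter-clockwise rotation. Every pixel — background and shapes alike — is uniformly brightened.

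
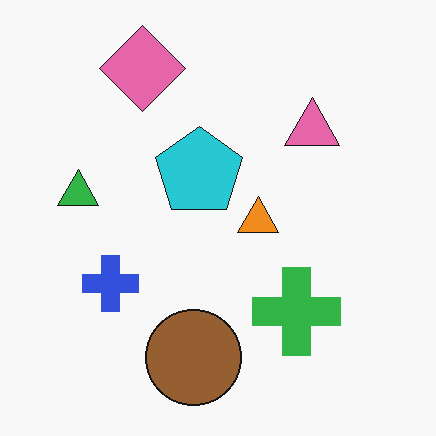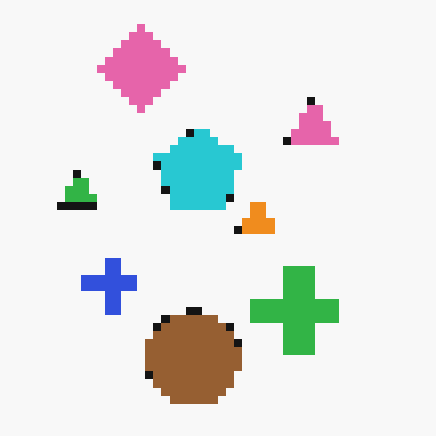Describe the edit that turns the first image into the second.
It was pixelated into visible square blocks.

Shapes are reduced to large square blocks; fine edges and outlines are lost — a downscale-then-upscale (mosaic) effect.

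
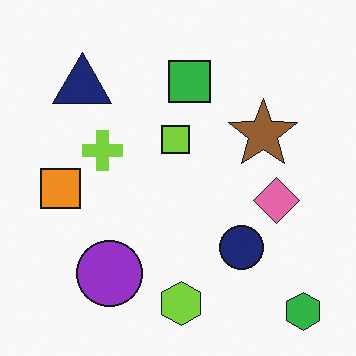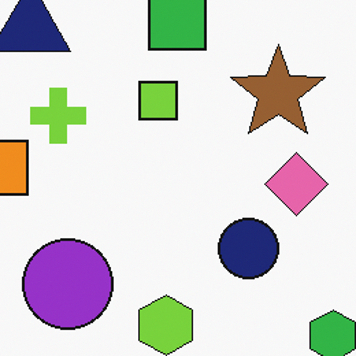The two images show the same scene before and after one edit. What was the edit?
Cropped to a modestly smaller region and rescaled.

The visible shapes are larger and the field of view is narrower; shapes near the original edges may be partly or wholly outside the frame — a crop-and-rescale.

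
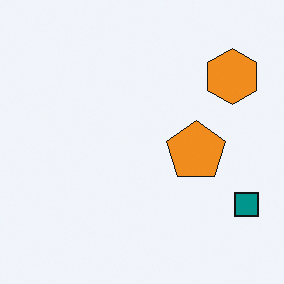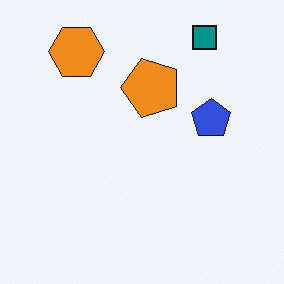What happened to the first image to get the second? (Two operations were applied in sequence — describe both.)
The second image is the first rotated 90° counter-clockwise, then overlaid with an additional blue pentagon.

The teal square sits in the bottom-right of the first image and the top-right of the second — consistent with a whole-image 90° counter-clockwise rotation. A blue pentagon appears in the second image that is absent from the first.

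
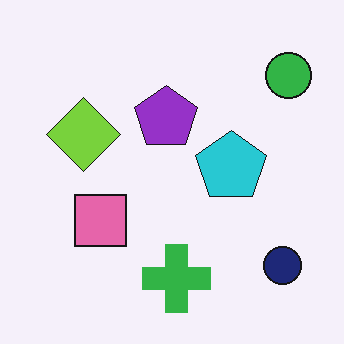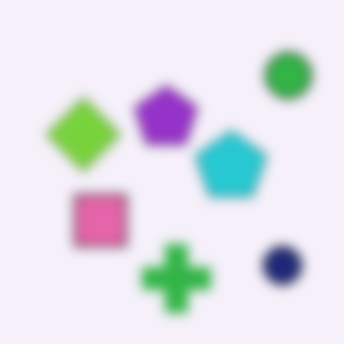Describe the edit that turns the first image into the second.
It was strongly gaussian-blurred.

Shape edges and outlines are uniformly softened across the whole image.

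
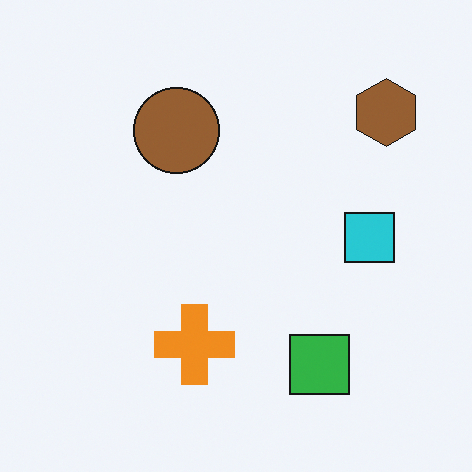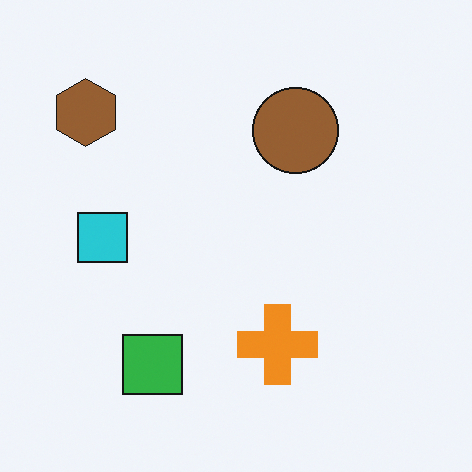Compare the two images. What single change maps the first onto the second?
Flipped horizontally (left ↔ right).

The brown hexagon is in the top-right of the first image and the top-left of the second — shapes on opposite sides of the vertical midline have swapped in a mirror flip.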